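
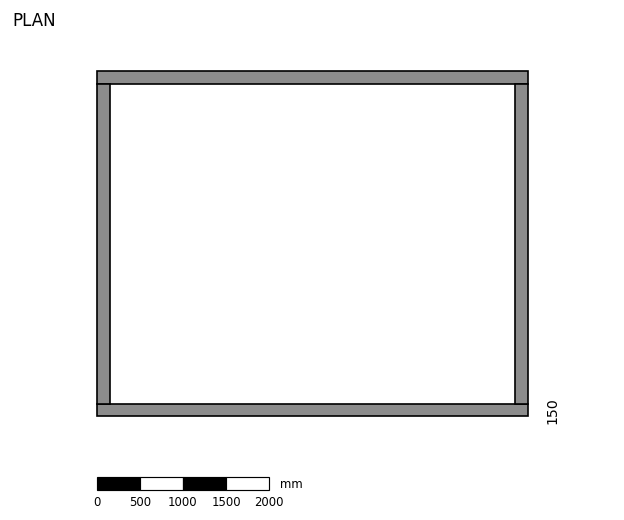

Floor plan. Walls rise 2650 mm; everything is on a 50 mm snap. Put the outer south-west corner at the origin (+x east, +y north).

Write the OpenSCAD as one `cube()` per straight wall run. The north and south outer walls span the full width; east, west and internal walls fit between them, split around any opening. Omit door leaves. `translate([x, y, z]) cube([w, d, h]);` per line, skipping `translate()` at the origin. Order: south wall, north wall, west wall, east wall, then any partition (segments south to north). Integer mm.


cube([5000, 150, 2650]);
translate([0, 3850, 0]) cube([5000, 150, 2650]);
translate([0, 150, 0]) cube([150, 3700, 2650]);
translate([4850, 150, 0]) cube([150, 3700, 2650]);


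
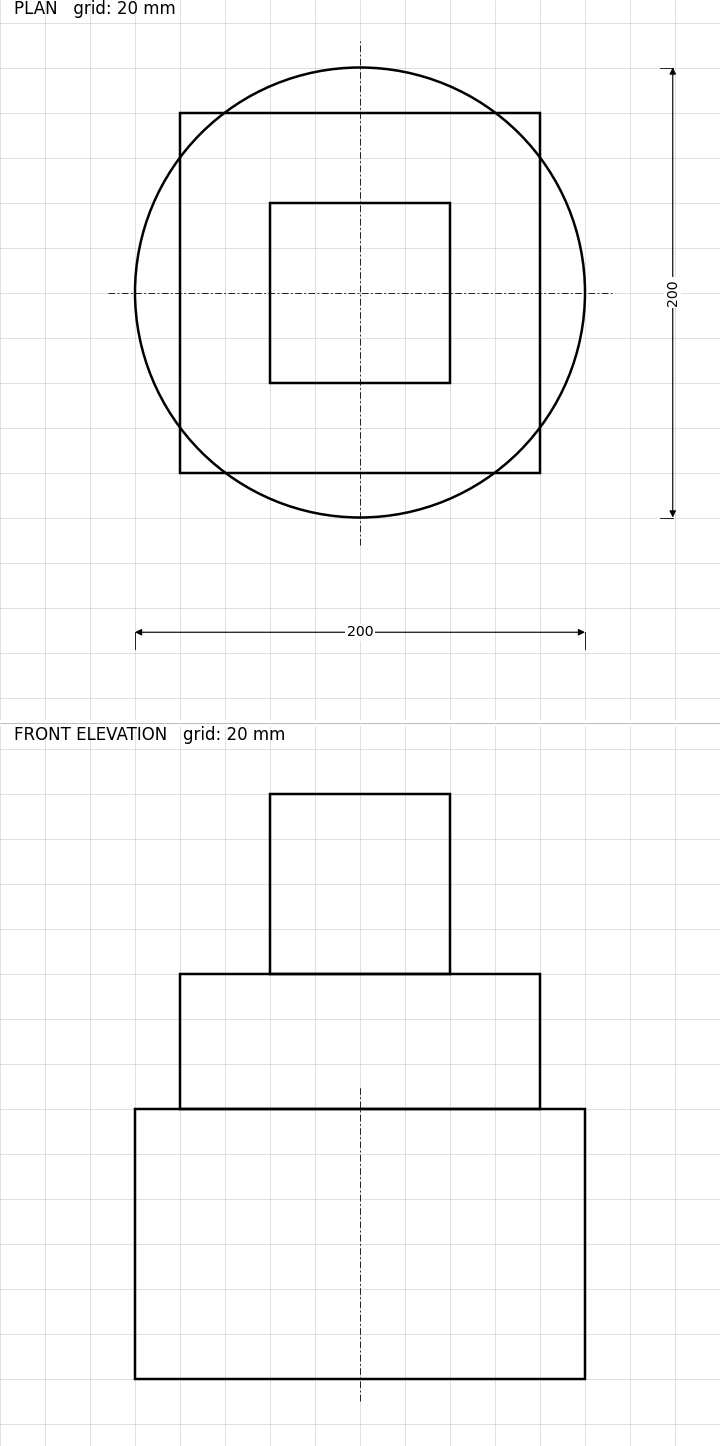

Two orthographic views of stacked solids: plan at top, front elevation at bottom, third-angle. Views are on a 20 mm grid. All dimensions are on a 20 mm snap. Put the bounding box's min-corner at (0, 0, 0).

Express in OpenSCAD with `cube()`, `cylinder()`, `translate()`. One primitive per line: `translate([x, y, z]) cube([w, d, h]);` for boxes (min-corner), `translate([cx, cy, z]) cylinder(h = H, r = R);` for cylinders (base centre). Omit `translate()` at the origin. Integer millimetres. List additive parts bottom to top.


translate([100, 100, 0]) cylinder(h = 120, r = 100);
translate([20, 20, 120]) cube([160, 160, 60]);
translate([60, 60, 180]) cube([80, 80, 80]);


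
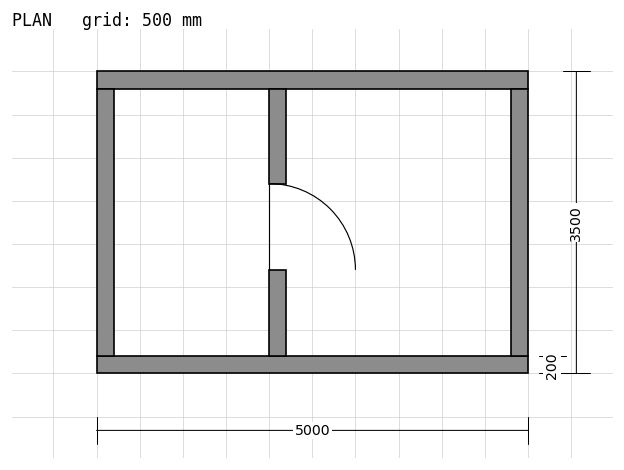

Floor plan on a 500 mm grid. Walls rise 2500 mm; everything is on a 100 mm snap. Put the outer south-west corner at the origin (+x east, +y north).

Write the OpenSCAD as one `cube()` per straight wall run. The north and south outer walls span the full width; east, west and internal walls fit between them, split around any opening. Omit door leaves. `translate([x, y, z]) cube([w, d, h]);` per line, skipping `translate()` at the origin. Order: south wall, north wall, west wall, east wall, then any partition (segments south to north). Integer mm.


cube([5000, 200, 2500]);
translate([0, 3300, 0]) cube([5000, 200, 2500]);
translate([0, 200, 0]) cube([200, 3100, 2500]);
translate([4800, 200, 0]) cube([200, 3100, 2500]);
translate([2000, 200, 0]) cube([200, 1000, 2500]);
translate([2000, 2200, 0]) cube([200, 1100, 2500]);


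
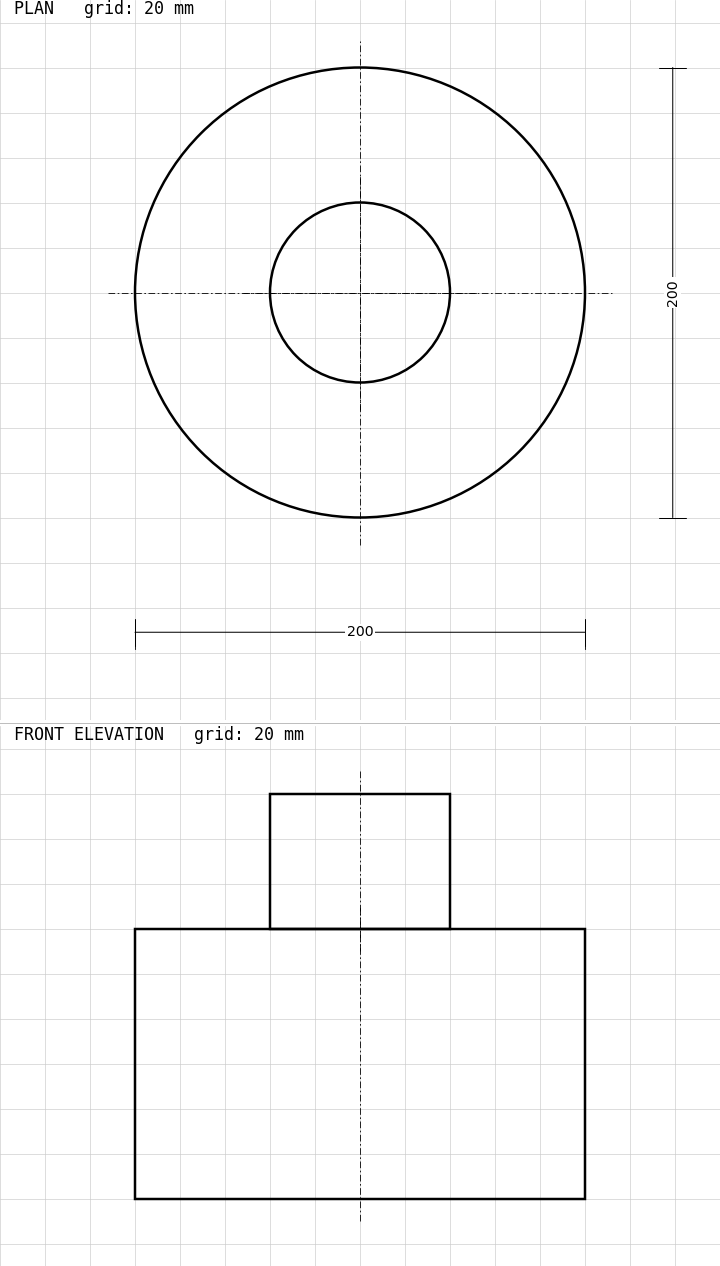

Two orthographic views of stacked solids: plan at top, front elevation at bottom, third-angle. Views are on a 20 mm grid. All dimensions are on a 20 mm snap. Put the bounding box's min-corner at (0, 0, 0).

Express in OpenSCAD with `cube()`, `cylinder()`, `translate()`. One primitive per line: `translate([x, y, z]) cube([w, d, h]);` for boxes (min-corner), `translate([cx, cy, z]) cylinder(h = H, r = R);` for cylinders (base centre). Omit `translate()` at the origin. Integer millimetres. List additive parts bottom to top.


translate([100, 100, 0]) cylinder(h = 120, r = 100);
translate([100, 100, 120]) cylinder(h = 60, r = 40);


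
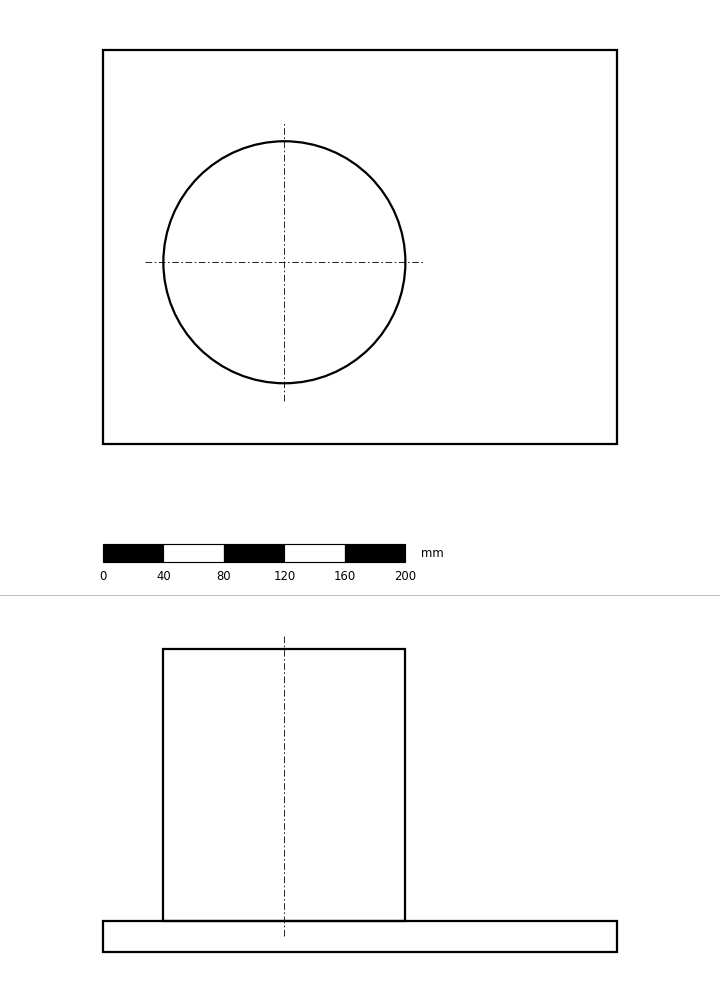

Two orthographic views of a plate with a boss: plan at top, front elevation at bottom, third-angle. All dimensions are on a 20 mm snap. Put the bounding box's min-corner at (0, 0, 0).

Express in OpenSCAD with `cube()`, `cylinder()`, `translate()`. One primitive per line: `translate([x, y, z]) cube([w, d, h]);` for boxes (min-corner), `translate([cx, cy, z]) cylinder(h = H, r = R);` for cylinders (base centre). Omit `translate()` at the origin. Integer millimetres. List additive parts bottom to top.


cube([340, 260, 20]);
translate([120, 120, 20]) cylinder(h = 180, r = 80);


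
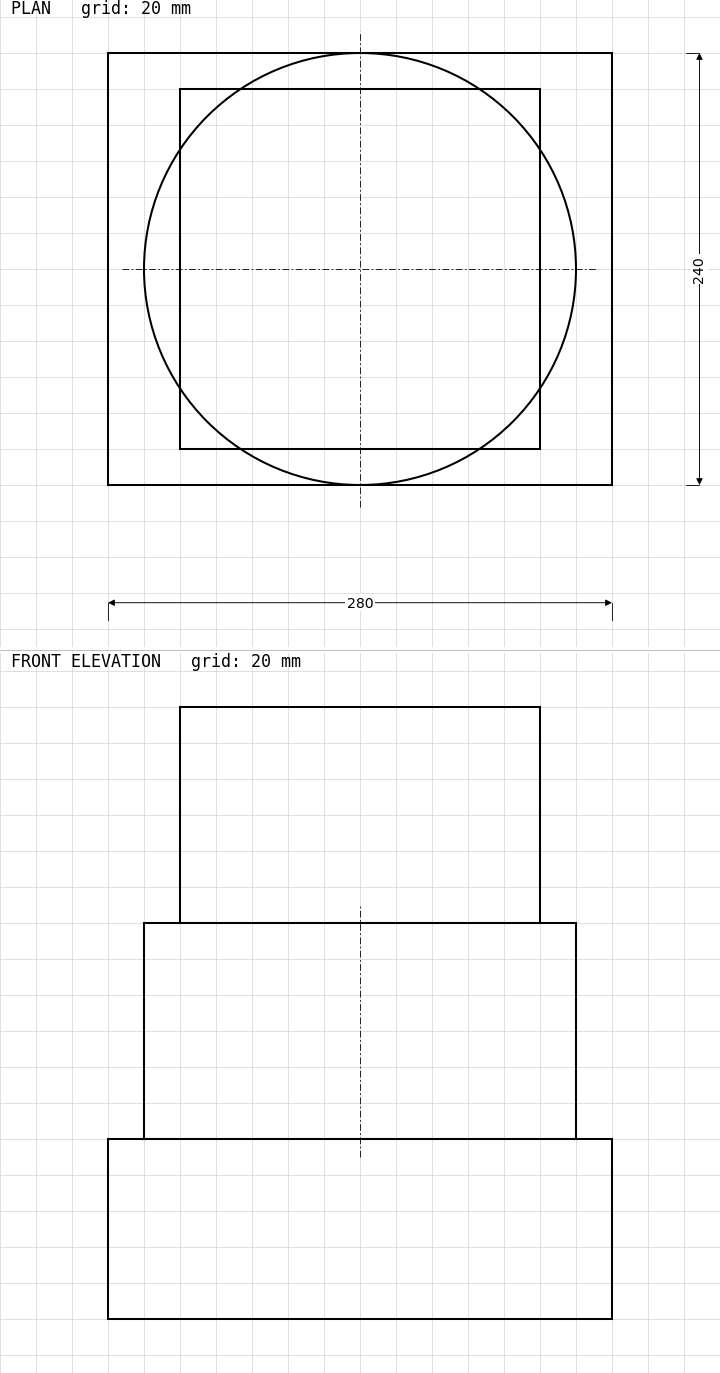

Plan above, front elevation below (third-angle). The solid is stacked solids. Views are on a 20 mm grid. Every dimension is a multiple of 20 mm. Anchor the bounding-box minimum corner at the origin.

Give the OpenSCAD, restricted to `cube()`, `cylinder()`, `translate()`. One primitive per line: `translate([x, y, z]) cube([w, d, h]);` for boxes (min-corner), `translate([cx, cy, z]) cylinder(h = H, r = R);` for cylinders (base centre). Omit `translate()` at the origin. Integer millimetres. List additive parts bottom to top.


cube([280, 240, 100]);
translate([140, 120, 100]) cylinder(h = 120, r = 120);
translate([40, 20, 220]) cube([200, 200, 120]);


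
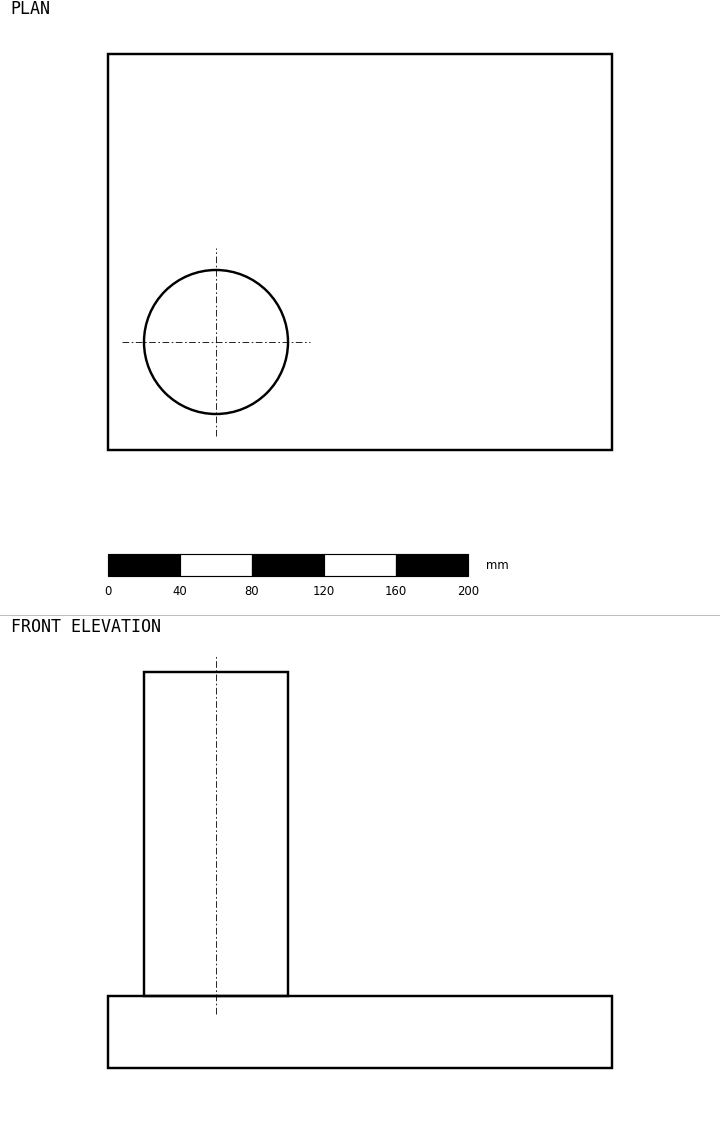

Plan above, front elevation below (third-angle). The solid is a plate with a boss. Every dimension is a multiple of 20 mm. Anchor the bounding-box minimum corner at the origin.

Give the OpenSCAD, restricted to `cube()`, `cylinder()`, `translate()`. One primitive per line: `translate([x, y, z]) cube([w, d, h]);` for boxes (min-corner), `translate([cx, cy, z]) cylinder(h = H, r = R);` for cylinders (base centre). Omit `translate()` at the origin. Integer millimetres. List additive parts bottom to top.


cube([280, 220, 40]);
translate([60, 60, 40]) cylinder(h = 180, r = 40);


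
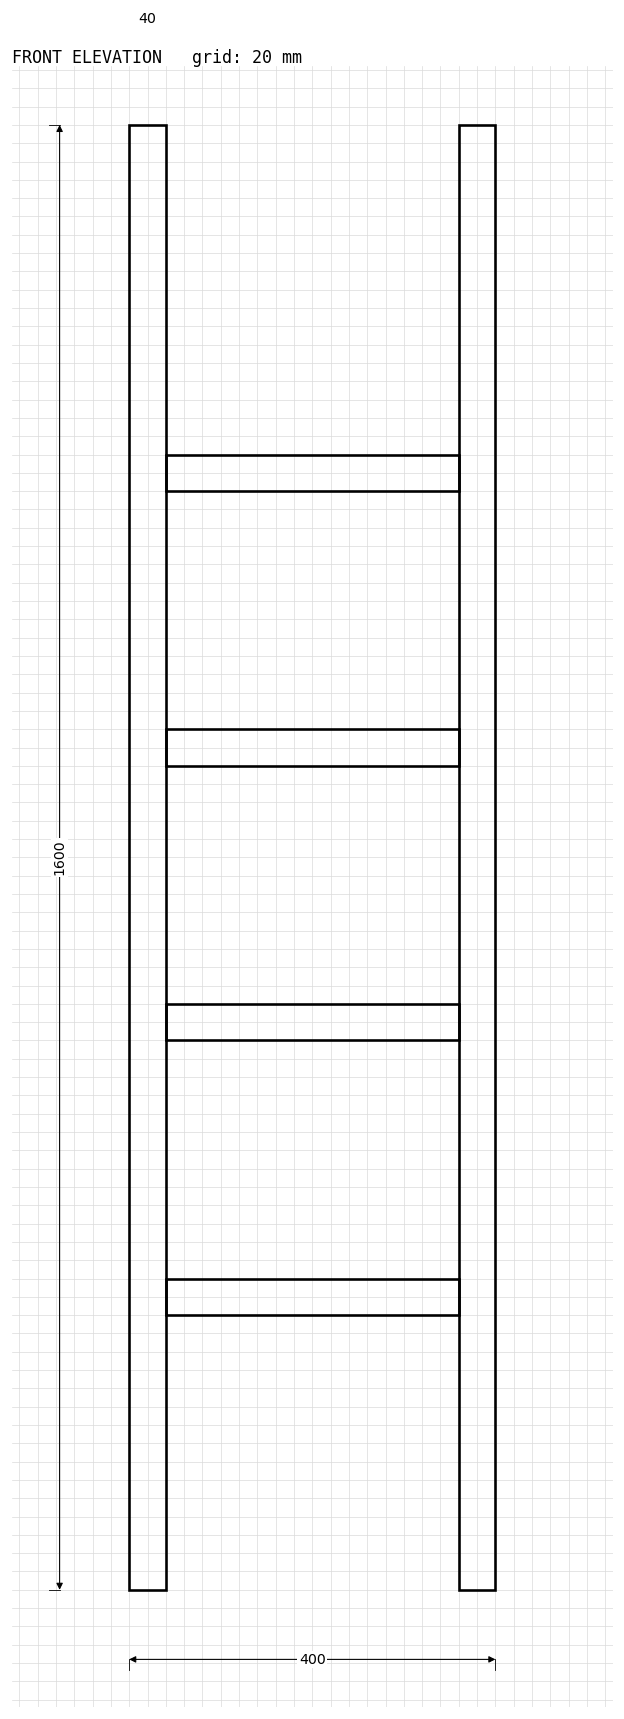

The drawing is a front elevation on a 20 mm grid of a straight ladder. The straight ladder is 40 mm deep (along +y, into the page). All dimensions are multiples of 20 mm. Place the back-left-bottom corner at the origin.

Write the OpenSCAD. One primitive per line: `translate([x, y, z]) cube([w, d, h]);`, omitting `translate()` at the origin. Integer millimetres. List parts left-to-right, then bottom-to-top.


cube([40, 40, 1600]);
translate([40, 0, 300]) cube([320, 40, 40]);
translate([40, 0, 600]) cube([320, 40, 40]);
translate([40, 0, 900]) cube([320, 40, 40]);
translate([40, 0, 1200]) cube([320, 40, 40]);
translate([360, 0, 0]) cube([40, 40, 1600]);


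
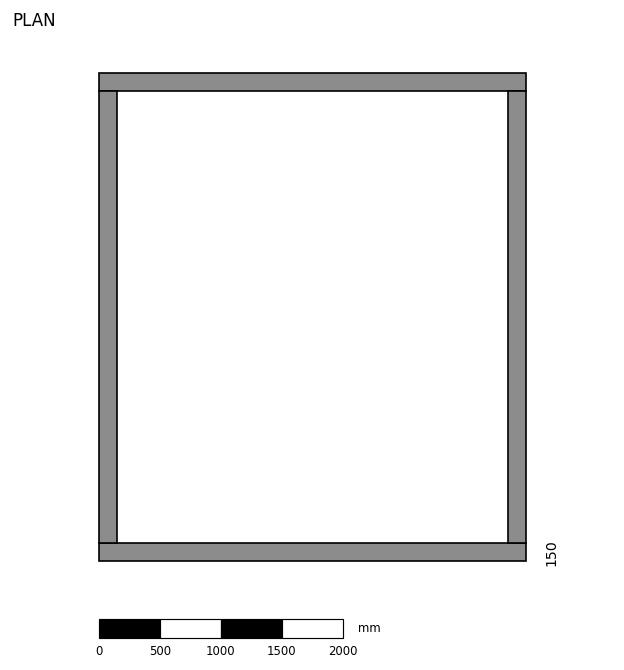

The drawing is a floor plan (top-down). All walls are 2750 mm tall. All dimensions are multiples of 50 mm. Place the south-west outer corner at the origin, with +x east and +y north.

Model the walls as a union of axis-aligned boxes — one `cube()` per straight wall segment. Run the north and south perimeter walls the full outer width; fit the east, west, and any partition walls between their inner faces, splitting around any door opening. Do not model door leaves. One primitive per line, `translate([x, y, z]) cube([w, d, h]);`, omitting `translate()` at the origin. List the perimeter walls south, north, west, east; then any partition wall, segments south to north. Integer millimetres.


cube([3500, 150, 2750]);
translate([0, 3850, 0]) cube([3500, 150, 2750]);
translate([0, 150, 0]) cube([150, 3700, 2750]);
translate([3350, 150, 0]) cube([150, 3700, 2750]);


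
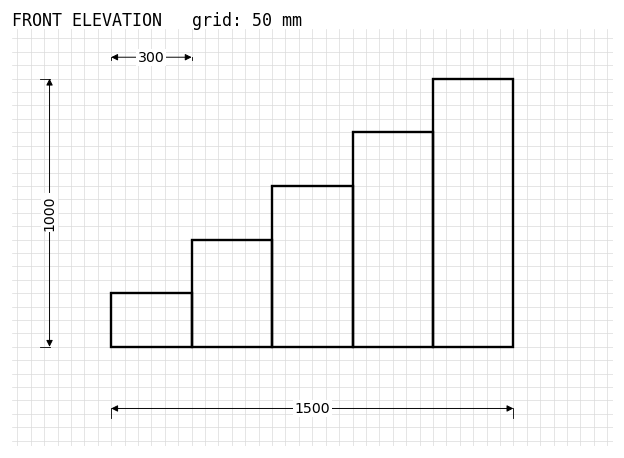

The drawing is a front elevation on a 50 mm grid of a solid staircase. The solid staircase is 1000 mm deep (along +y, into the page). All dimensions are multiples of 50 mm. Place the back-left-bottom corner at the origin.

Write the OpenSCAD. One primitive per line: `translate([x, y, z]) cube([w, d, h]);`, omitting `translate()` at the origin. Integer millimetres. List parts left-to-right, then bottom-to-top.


cube([300, 1000, 200]);
translate([300, 0, 0]) cube([300, 1000, 400]);
translate([600, 0, 0]) cube([300, 1000, 600]);
translate([900, 0, 0]) cube([300, 1000, 800]);
translate([1200, 0, 0]) cube([300, 1000, 1000]);


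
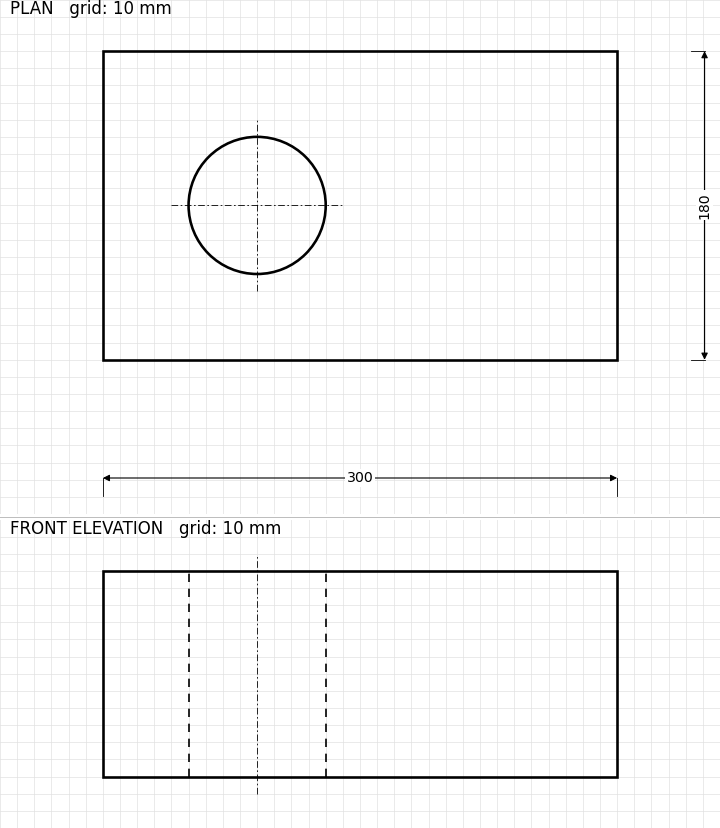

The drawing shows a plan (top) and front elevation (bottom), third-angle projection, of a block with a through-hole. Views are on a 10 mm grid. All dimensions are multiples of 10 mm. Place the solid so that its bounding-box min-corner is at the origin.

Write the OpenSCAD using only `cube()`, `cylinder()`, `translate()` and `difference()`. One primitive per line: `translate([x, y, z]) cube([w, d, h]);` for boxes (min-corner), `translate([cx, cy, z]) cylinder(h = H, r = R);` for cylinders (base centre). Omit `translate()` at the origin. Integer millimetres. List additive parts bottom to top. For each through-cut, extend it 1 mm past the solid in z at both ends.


difference() {
  cube([300, 180, 120]);
  translate([90, 90, -1]) cylinder(h = 122, r = 40);
}


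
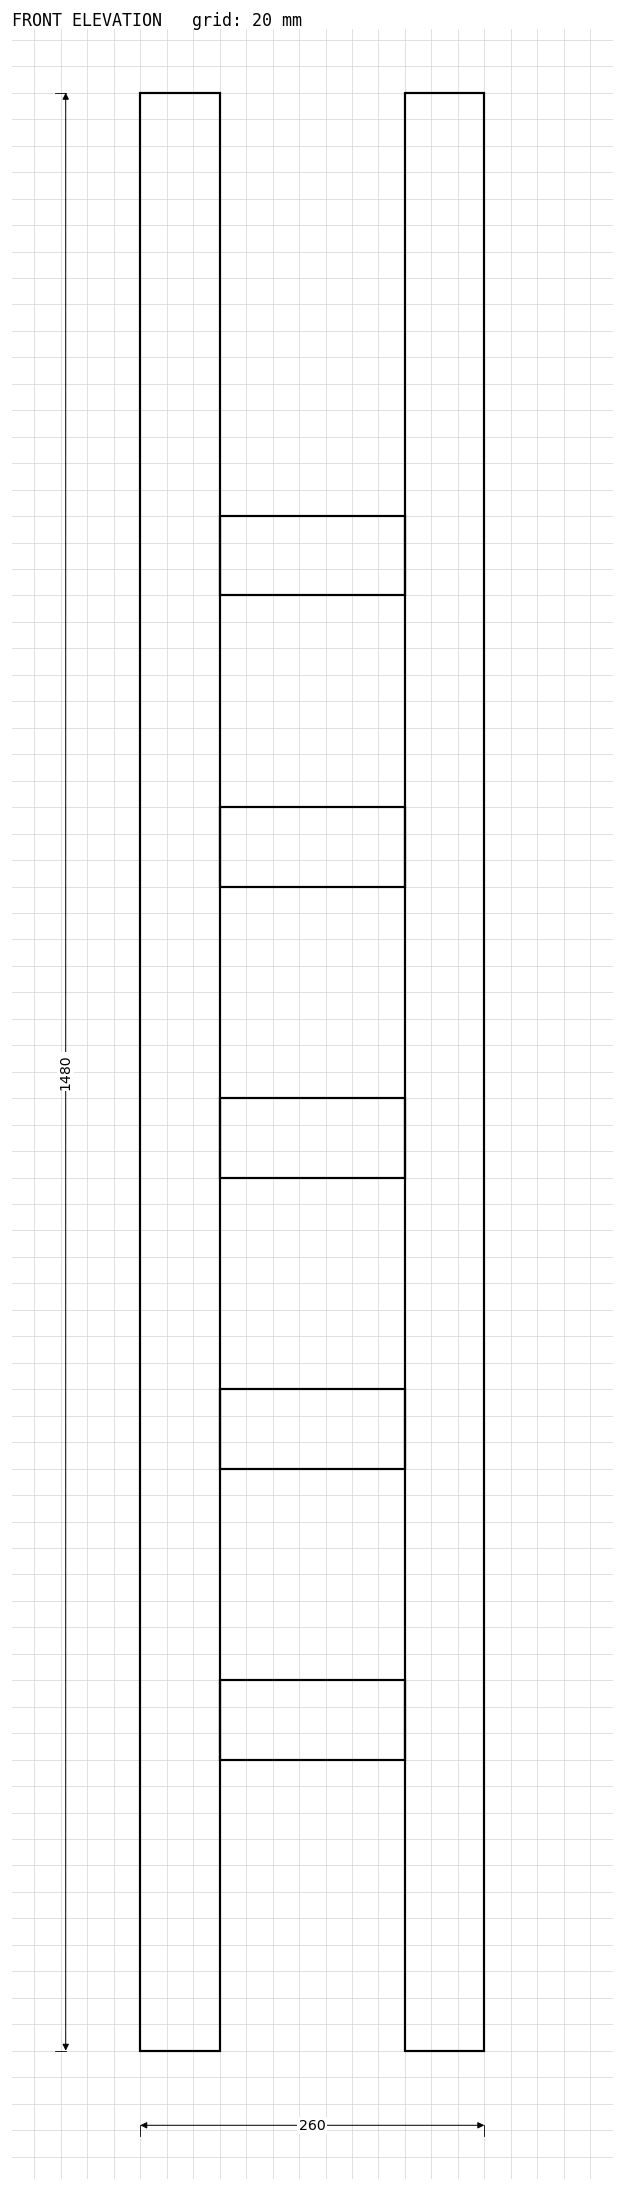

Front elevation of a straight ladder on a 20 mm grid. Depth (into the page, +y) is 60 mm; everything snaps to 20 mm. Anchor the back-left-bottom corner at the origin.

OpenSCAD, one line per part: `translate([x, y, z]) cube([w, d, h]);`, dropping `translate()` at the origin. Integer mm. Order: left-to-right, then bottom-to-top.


cube([60, 60, 1480]);
translate([60, 0, 220]) cube([140, 60, 60]);
translate([60, 0, 440]) cube([140, 60, 60]);
translate([60, 0, 660]) cube([140, 60, 60]);
translate([60, 0, 880]) cube([140, 60, 60]);
translate([60, 0, 1100]) cube([140, 60, 60]);
translate([200, 0, 0]) cube([60, 60, 1480]);


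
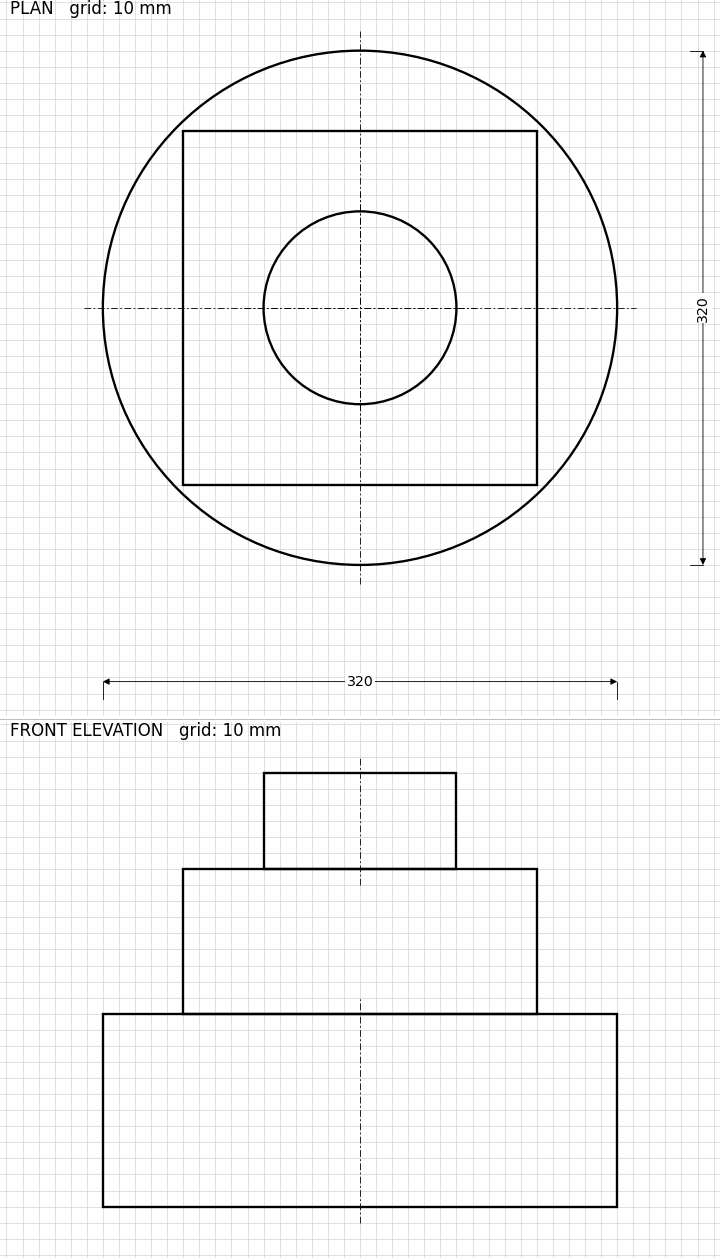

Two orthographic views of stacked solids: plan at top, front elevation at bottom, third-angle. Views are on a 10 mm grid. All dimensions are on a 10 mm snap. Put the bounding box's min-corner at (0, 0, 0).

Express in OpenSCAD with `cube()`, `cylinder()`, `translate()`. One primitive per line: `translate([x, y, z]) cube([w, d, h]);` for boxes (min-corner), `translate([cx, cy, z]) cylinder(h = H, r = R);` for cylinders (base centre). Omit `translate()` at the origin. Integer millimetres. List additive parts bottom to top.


translate([160, 160, 0]) cylinder(h = 120, r = 160);
translate([50, 50, 120]) cube([220, 220, 90]);
translate([160, 160, 210]) cylinder(h = 60, r = 60);


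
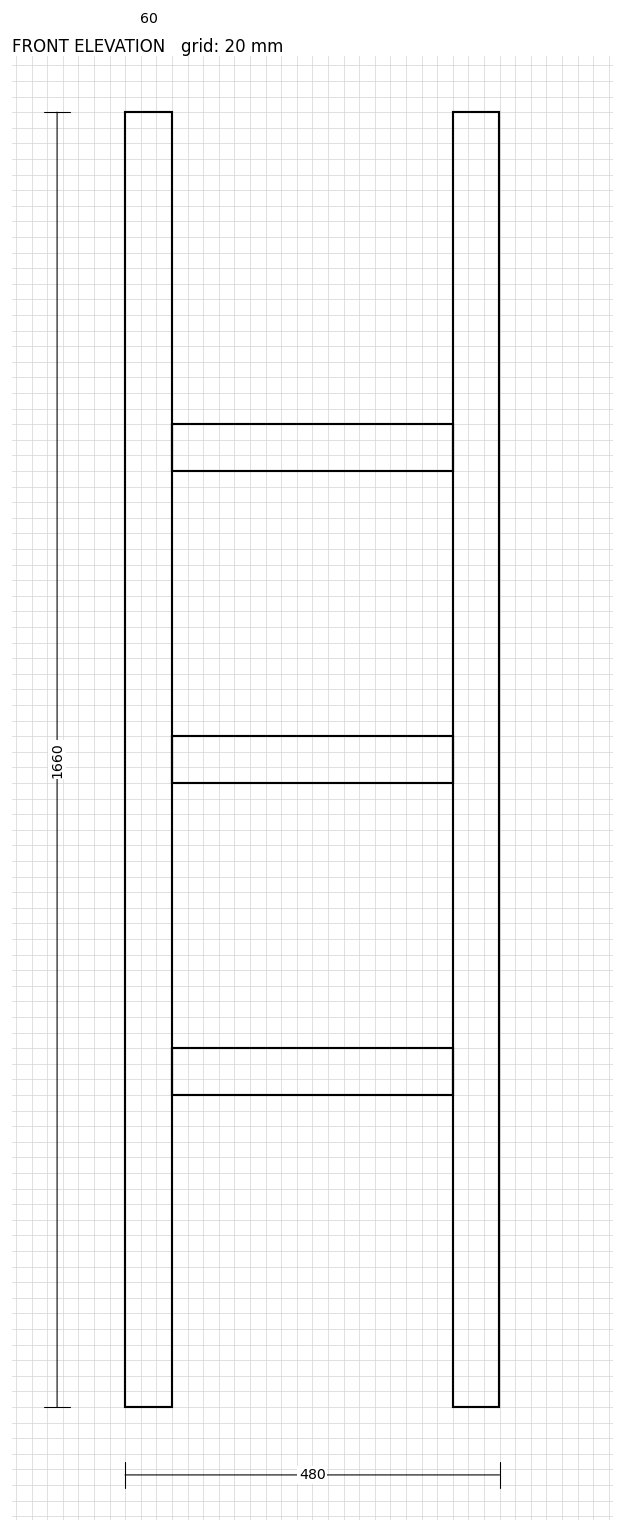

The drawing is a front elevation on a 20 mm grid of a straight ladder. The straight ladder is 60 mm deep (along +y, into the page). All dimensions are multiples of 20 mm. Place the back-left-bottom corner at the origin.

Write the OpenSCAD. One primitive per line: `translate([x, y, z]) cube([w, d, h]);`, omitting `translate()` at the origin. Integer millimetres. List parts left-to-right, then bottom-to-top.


cube([60, 60, 1660]);
translate([60, 0, 400]) cube([360, 60, 60]);
translate([60, 0, 800]) cube([360, 60, 60]);
translate([60, 0, 1200]) cube([360, 60, 60]);
translate([420, 0, 0]) cube([60, 60, 1660]);


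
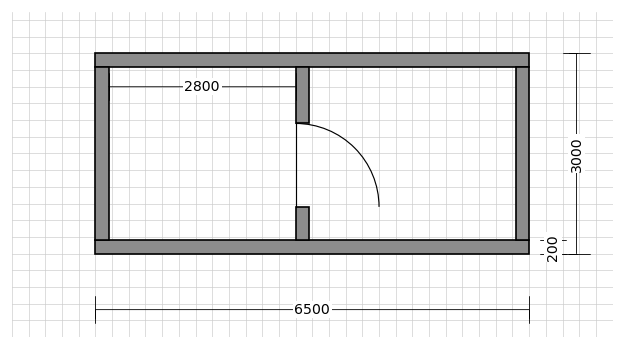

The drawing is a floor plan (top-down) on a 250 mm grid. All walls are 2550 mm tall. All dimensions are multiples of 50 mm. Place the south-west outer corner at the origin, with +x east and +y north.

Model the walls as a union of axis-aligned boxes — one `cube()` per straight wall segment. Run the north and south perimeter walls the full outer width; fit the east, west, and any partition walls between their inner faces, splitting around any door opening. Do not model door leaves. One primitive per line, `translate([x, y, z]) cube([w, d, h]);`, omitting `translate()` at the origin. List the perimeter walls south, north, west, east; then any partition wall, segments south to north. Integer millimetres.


cube([6500, 200, 2550]);
translate([0, 2800, 0]) cube([6500, 200, 2550]);
translate([0, 200, 0]) cube([200, 2600, 2550]);
translate([6300, 200, 0]) cube([200, 2600, 2550]);
translate([3000, 200, 0]) cube([200, 500, 2550]);
translate([3000, 1950, 0]) cube([200, 850, 2550]);


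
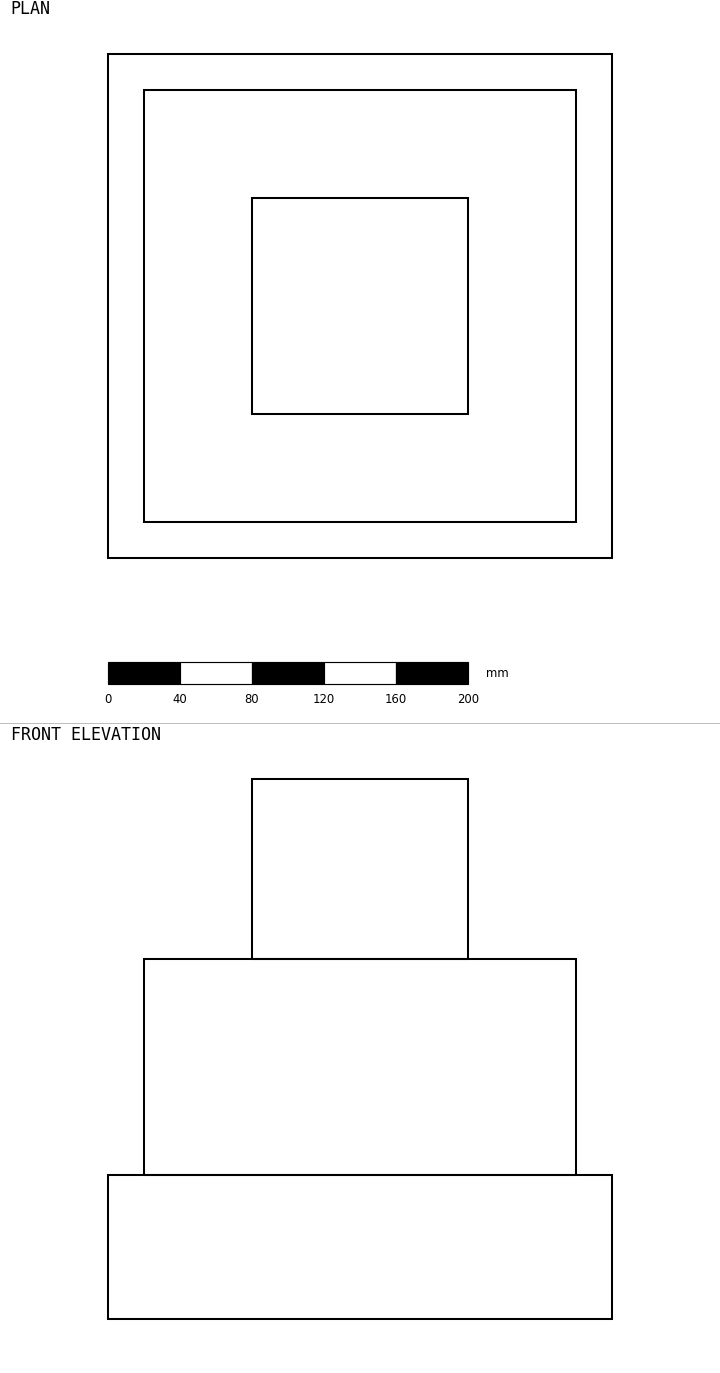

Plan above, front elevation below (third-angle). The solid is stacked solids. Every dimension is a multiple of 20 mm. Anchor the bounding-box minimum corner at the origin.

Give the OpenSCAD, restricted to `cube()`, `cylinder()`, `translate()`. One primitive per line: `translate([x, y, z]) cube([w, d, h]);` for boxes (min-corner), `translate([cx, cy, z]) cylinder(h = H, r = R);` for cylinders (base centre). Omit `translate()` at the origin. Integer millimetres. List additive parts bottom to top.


cube([280, 280, 80]);
translate([20, 20, 80]) cube([240, 240, 120]);
translate([80, 80, 200]) cube([120, 120, 100]);


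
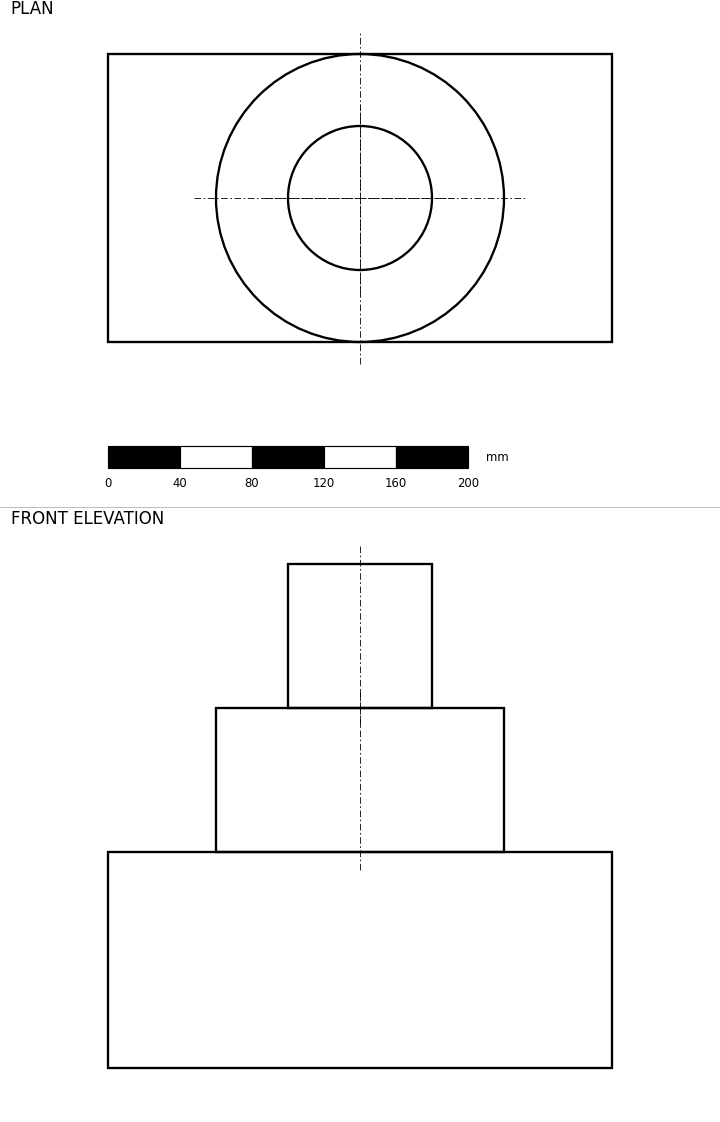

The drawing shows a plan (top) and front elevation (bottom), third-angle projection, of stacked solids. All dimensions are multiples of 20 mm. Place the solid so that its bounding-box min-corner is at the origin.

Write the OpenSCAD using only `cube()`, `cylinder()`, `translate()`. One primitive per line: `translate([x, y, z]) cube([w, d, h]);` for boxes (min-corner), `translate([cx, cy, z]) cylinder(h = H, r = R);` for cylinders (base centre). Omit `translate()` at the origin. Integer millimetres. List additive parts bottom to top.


cube([280, 160, 120]);
translate([140, 80, 120]) cylinder(h = 80, r = 80);
translate([140, 80, 200]) cylinder(h = 80, r = 40);


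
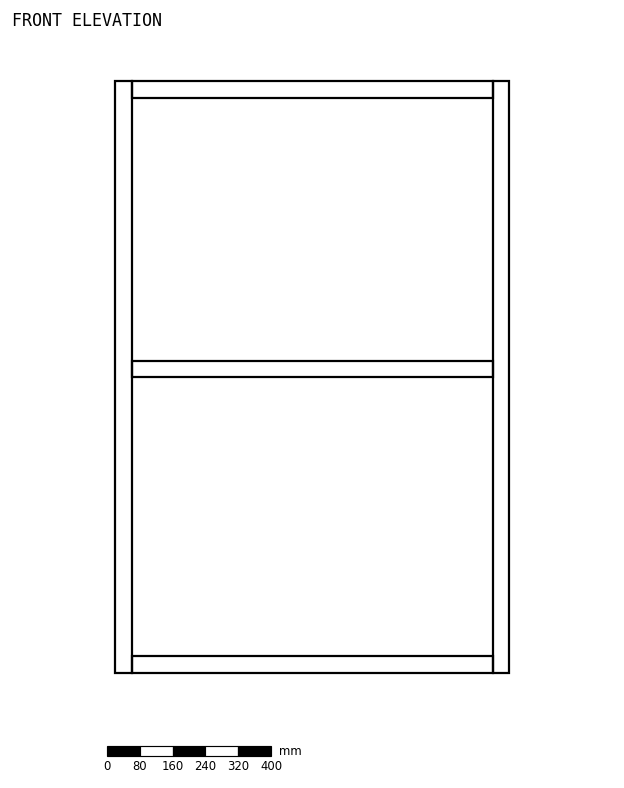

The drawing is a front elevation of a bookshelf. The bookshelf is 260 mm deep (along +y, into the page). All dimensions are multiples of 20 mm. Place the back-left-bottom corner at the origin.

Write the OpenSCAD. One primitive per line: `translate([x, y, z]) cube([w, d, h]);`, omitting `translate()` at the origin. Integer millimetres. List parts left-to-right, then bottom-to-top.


cube([40, 260, 1440]);
translate([40, 0, 0]) cube([880, 260, 40]);
translate([40, 0, 720]) cube([880, 260, 40]);
translate([40, 0, 1400]) cube([880, 260, 40]);
translate([920, 0, 0]) cube([40, 260, 1440]);


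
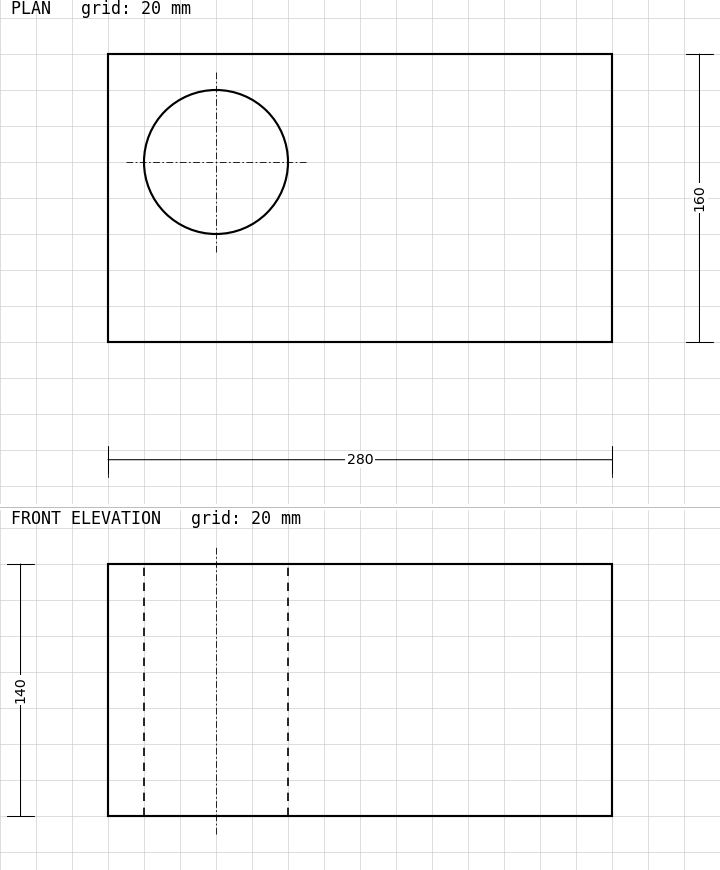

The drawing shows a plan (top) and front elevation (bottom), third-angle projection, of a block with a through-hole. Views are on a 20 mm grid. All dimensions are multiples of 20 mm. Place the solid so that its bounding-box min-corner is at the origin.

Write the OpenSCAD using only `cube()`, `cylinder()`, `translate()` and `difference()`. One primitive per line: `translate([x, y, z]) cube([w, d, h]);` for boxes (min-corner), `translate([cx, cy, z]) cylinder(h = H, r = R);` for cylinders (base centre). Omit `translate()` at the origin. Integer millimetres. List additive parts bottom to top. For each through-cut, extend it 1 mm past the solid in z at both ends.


difference() {
  cube([280, 160, 140]);
  translate([60, 100, -1]) cylinder(h = 142, r = 40);
}


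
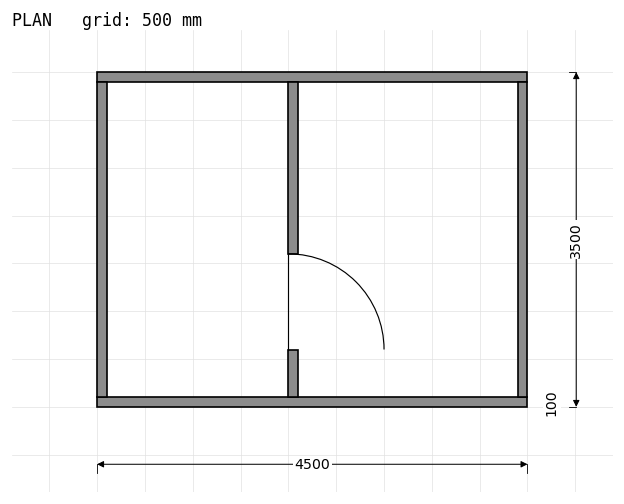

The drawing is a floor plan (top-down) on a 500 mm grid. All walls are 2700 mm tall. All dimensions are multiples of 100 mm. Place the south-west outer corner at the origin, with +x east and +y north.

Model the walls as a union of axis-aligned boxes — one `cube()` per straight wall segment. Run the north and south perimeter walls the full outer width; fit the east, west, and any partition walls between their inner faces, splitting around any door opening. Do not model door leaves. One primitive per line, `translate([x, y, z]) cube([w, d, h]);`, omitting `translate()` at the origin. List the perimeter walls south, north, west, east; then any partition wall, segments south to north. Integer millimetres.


cube([4500, 100, 2700]);
translate([0, 3400, 0]) cube([4500, 100, 2700]);
translate([0, 100, 0]) cube([100, 3300, 2700]);
translate([4400, 100, 0]) cube([100, 3300, 2700]);
translate([2000, 100, 0]) cube([100, 500, 2700]);
translate([2000, 1600, 0]) cube([100, 1800, 2700]);


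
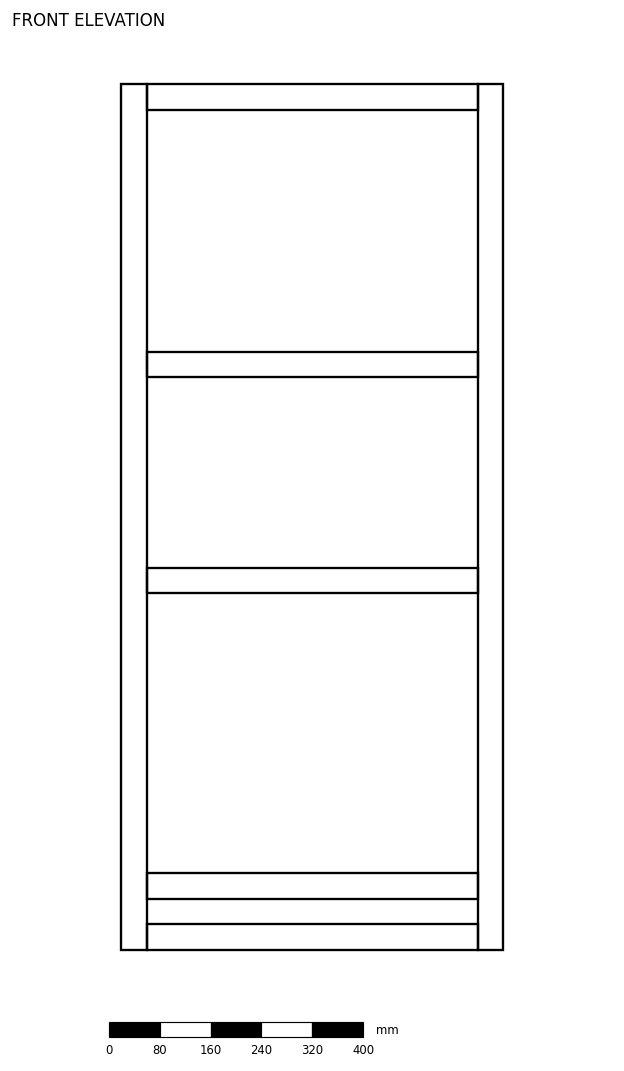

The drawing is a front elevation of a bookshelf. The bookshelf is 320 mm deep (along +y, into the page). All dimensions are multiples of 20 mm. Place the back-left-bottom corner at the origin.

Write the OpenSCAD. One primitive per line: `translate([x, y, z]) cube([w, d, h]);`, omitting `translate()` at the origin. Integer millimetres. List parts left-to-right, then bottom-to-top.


cube([40, 320, 1360]);
translate([40, 0, 0]) cube([520, 320, 40]);
translate([40, 0, 80]) cube([520, 320, 40]);
translate([40, 0, 560]) cube([520, 320, 40]);
translate([40, 0, 900]) cube([520, 320, 40]);
translate([40, 0, 1320]) cube([520, 320, 40]);
translate([560, 0, 0]) cube([40, 320, 1360]);


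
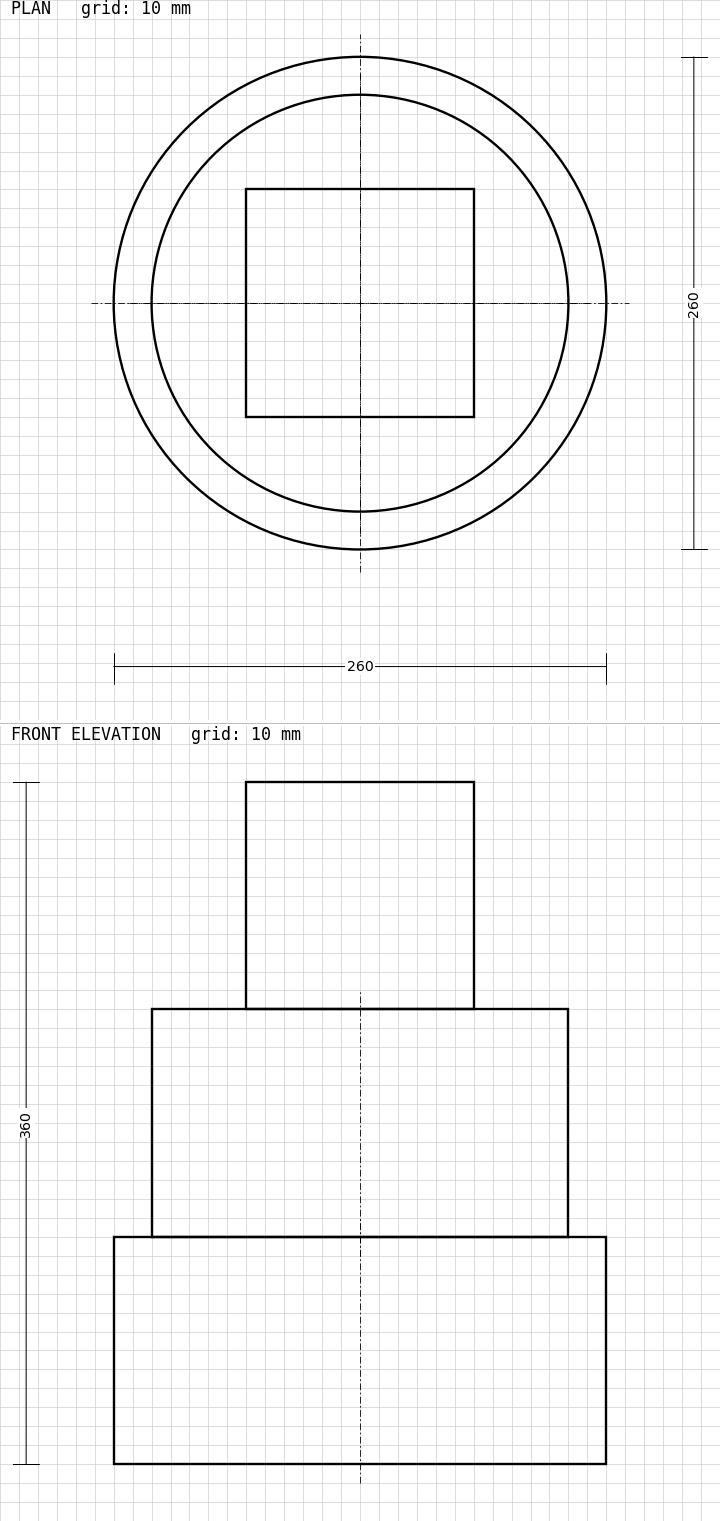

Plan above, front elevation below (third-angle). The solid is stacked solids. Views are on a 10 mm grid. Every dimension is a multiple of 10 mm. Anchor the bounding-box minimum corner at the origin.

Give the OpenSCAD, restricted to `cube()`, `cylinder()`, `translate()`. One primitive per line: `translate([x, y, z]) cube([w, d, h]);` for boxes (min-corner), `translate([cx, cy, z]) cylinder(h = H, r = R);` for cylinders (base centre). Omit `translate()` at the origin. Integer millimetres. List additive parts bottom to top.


translate([130, 130, 0]) cylinder(h = 120, r = 130);
translate([130, 130, 120]) cylinder(h = 120, r = 110);
translate([70, 70, 240]) cube([120, 120, 120]);


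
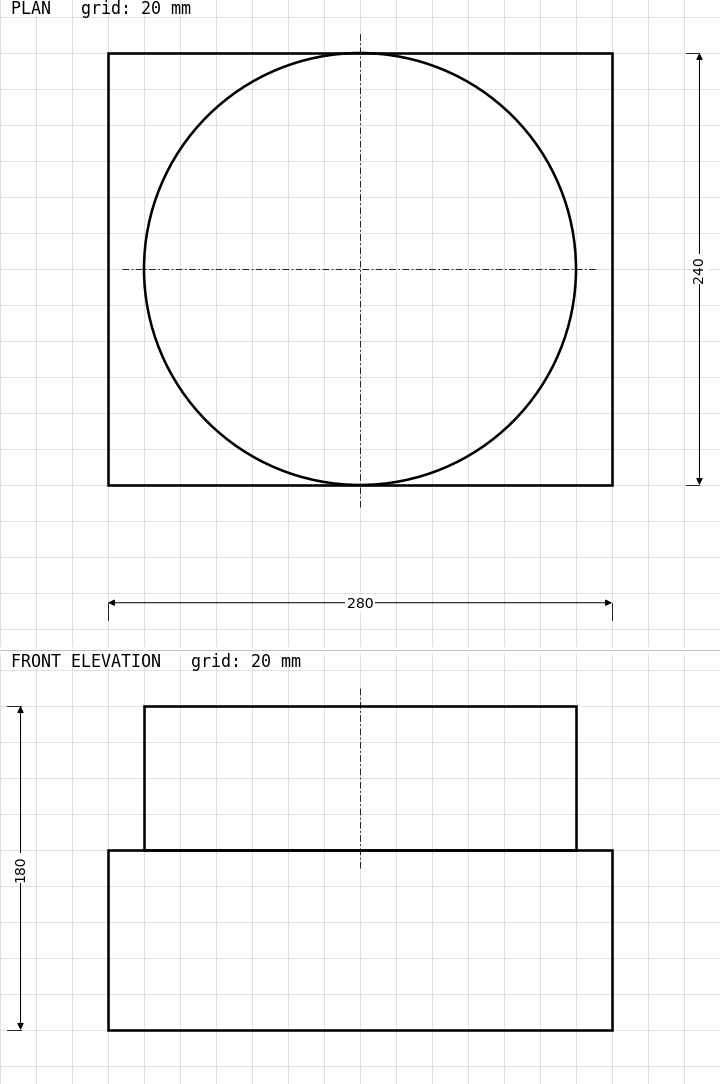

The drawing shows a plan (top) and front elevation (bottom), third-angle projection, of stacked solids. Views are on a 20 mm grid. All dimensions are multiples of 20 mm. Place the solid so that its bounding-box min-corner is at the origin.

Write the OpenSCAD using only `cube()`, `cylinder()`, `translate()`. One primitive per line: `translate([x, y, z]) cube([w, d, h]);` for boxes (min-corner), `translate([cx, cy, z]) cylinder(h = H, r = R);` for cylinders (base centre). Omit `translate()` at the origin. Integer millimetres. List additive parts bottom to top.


cube([280, 240, 100]);
translate([140, 120, 100]) cylinder(h = 80, r = 120);


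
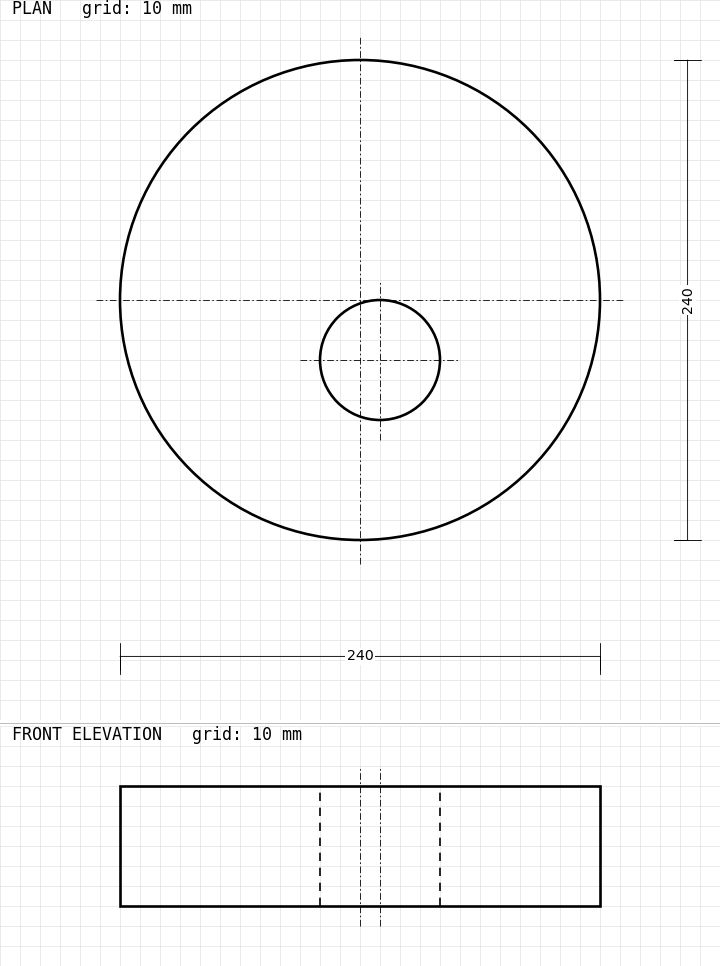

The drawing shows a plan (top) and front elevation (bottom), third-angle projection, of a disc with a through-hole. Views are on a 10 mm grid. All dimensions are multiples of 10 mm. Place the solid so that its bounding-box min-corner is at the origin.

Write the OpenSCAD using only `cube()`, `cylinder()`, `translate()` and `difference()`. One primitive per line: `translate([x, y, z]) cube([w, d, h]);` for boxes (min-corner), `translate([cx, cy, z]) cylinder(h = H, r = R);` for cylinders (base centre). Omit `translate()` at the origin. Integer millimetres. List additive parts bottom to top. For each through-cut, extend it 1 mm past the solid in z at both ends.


difference() {
  translate([120, 120, 0]) cylinder(h = 60, r = 120);
  translate([130, 90, -1]) cylinder(h = 62, r = 30);
}


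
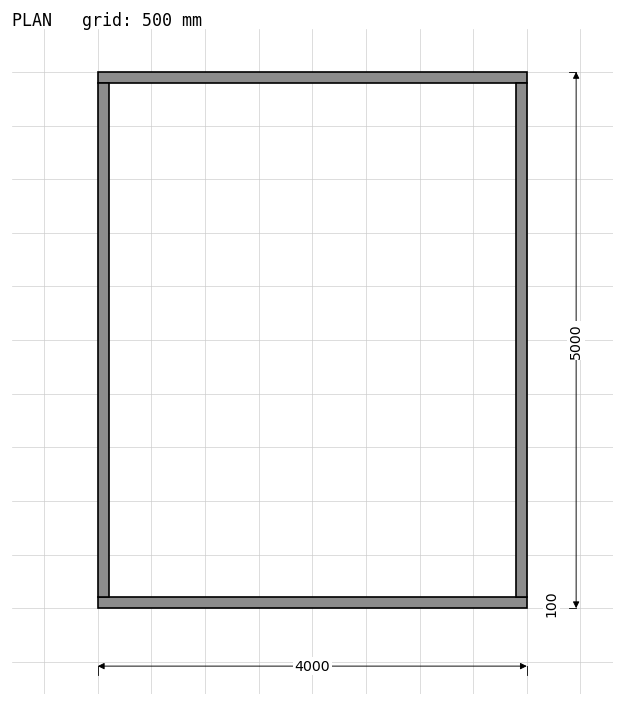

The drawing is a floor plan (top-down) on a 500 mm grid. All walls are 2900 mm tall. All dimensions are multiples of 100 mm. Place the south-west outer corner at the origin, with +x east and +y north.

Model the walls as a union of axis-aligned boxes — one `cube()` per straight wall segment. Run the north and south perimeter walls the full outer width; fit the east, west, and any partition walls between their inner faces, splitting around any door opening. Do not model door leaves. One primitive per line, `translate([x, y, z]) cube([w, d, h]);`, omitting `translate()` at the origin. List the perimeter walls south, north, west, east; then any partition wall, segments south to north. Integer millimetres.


cube([4000, 100, 2900]);
translate([0, 4900, 0]) cube([4000, 100, 2900]);
translate([0, 100, 0]) cube([100, 4800, 2900]);
translate([3900, 100, 0]) cube([100, 4800, 2900]);


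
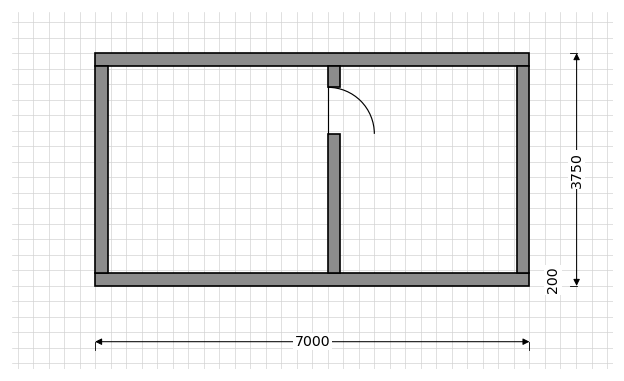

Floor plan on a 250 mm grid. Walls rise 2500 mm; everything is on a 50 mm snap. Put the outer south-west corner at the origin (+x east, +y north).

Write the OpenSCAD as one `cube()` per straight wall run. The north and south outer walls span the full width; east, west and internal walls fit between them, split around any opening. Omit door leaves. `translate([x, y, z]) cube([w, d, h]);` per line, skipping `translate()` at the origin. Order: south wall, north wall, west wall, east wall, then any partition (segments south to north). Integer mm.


cube([7000, 200, 2500]);
translate([0, 3550, 0]) cube([7000, 200, 2500]);
translate([0, 200, 0]) cube([200, 3350, 2500]);
translate([6800, 200, 0]) cube([200, 3350, 2500]);
translate([3750, 200, 0]) cube([200, 2250, 2500]);
translate([3750, 3200, 0]) cube([200, 350, 2500]);


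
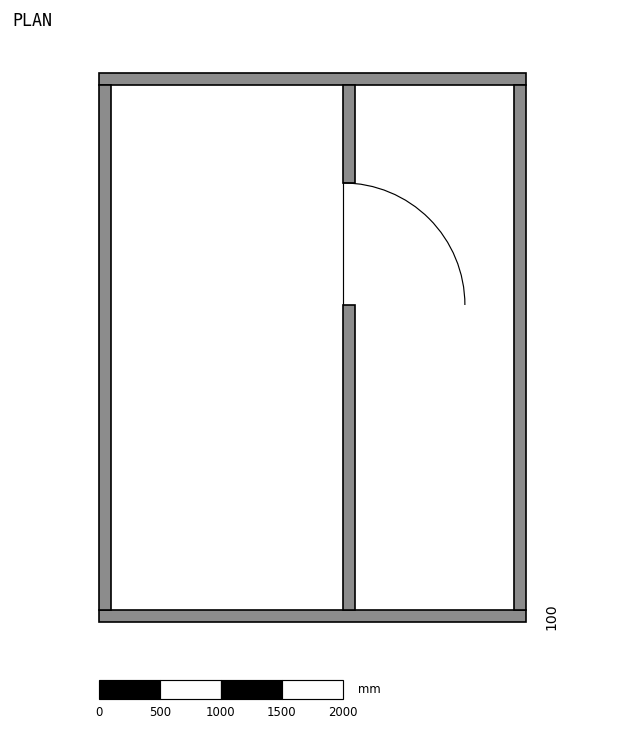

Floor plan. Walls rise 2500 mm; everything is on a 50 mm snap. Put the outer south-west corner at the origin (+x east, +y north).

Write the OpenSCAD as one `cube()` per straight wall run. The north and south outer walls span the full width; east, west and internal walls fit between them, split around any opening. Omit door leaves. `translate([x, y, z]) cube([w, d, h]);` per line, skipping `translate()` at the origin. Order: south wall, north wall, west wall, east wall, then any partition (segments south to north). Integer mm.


cube([3500, 100, 2500]);
translate([0, 4400, 0]) cube([3500, 100, 2500]);
translate([0, 100, 0]) cube([100, 4300, 2500]);
translate([3400, 100, 0]) cube([100, 4300, 2500]);
translate([2000, 100, 0]) cube([100, 2500, 2500]);
translate([2000, 3600, 0]) cube([100, 800, 2500]);


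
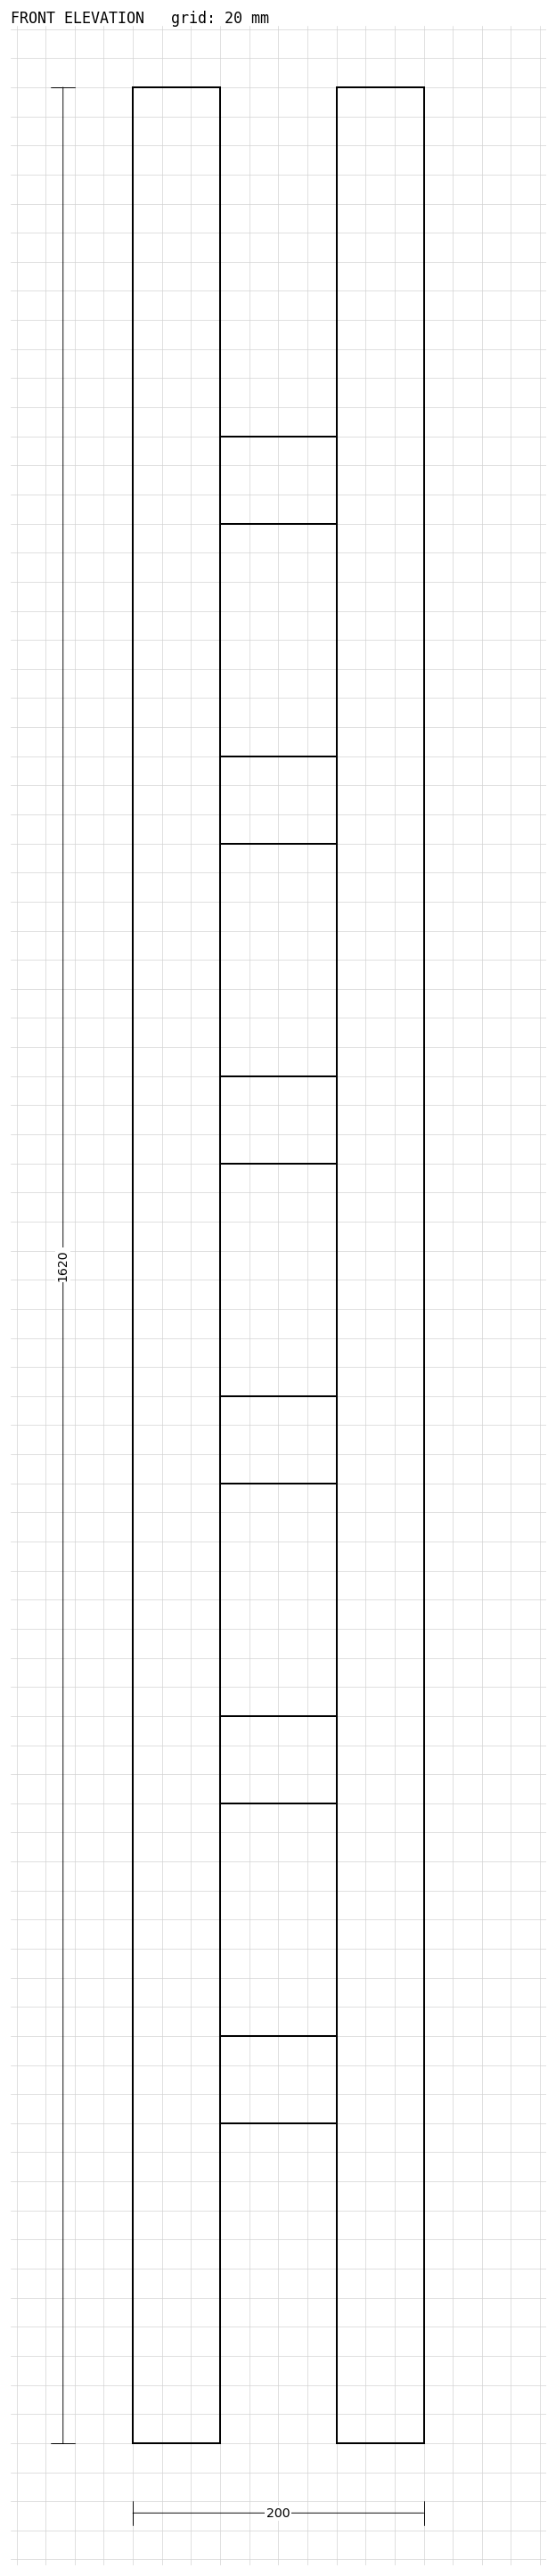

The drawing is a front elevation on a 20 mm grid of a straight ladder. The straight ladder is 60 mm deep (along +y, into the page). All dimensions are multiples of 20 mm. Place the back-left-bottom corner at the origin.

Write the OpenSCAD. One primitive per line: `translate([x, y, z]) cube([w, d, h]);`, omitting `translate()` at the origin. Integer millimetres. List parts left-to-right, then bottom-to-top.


cube([60, 60, 1620]);
translate([60, 0, 220]) cube([80, 60, 60]);
translate([60, 0, 440]) cube([80, 60, 60]);
translate([60, 0, 660]) cube([80, 60, 60]);
translate([60, 0, 880]) cube([80, 60, 60]);
translate([60, 0, 1100]) cube([80, 60, 60]);
translate([60, 0, 1320]) cube([80, 60, 60]);
translate([140, 0, 0]) cube([60, 60, 1620]);


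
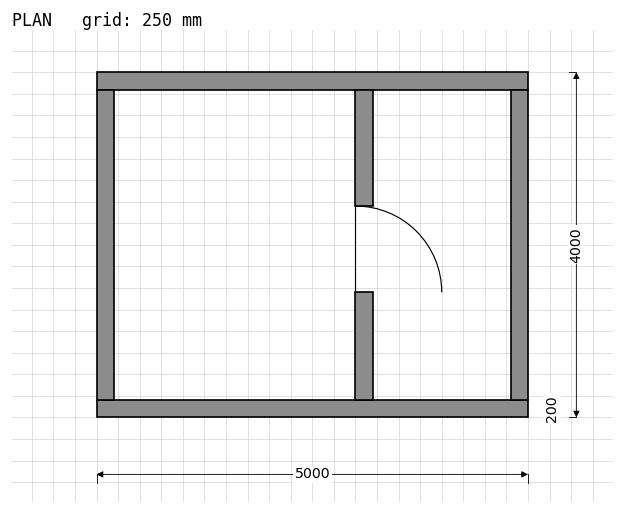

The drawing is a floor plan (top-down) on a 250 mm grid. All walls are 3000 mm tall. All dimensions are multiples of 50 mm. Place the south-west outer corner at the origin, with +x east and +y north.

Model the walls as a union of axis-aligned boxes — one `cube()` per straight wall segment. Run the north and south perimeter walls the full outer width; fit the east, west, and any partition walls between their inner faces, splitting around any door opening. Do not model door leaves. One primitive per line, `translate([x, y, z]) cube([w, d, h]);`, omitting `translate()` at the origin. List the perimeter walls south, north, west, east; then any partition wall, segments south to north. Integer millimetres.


cube([5000, 200, 3000]);
translate([0, 3800, 0]) cube([5000, 200, 3000]);
translate([0, 200, 0]) cube([200, 3600, 3000]);
translate([4800, 200, 0]) cube([200, 3600, 3000]);
translate([3000, 200, 0]) cube([200, 1250, 3000]);
translate([3000, 2450, 0]) cube([200, 1350, 3000]);


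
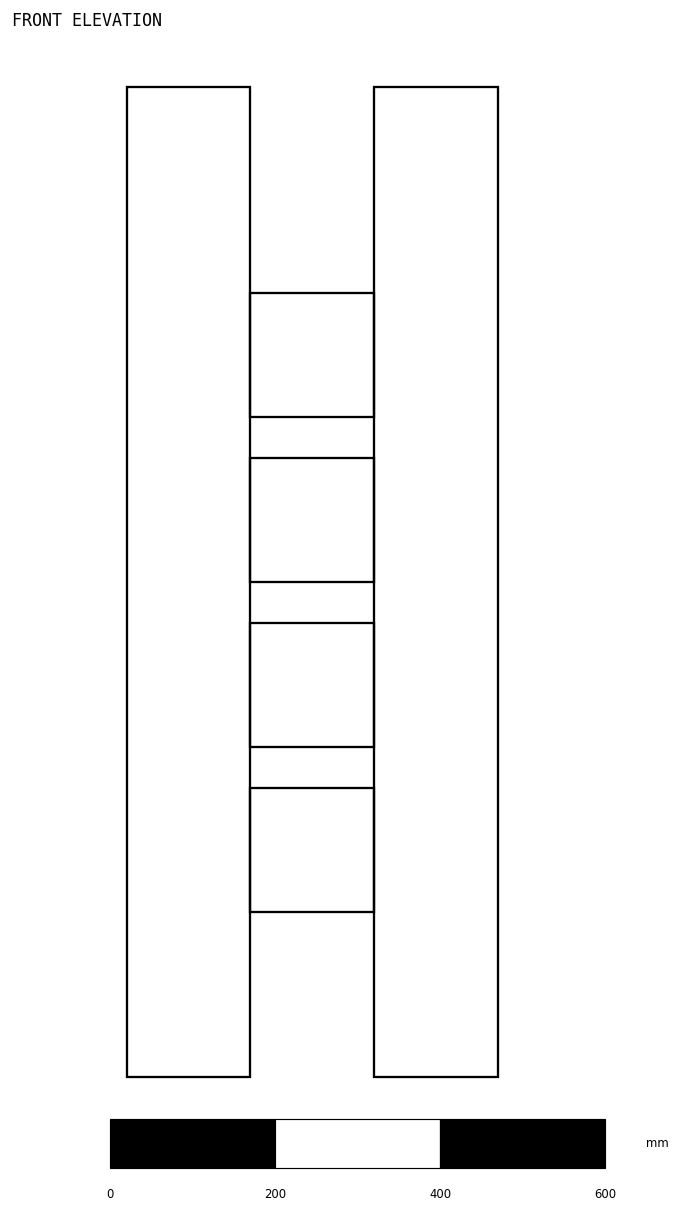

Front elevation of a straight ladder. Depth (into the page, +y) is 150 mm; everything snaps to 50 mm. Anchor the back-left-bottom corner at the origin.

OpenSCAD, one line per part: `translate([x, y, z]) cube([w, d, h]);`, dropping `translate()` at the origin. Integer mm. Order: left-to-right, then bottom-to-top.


cube([150, 150, 1200]);
translate([150, 0, 200]) cube([150, 150, 150]);
translate([150, 0, 400]) cube([150, 150, 150]);
translate([150, 0, 600]) cube([150, 150, 150]);
translate([150, 0, 800]) cube([150, 150, 150]);
translate([300, 0, 0]) cube([150, 150, 1200]);


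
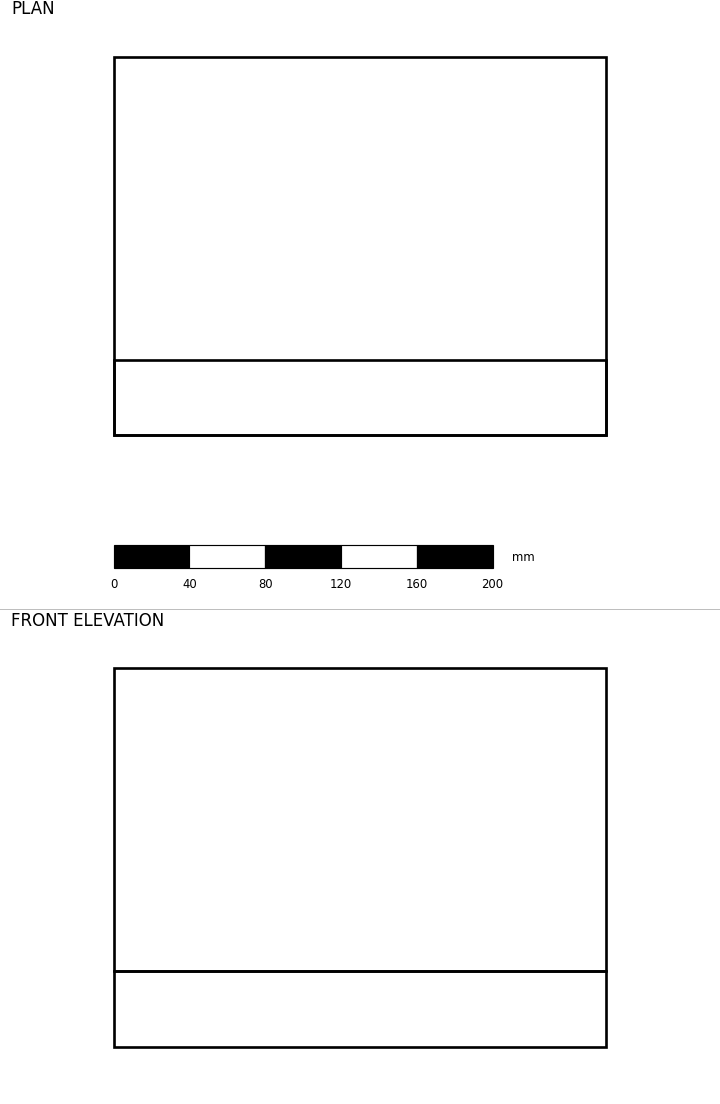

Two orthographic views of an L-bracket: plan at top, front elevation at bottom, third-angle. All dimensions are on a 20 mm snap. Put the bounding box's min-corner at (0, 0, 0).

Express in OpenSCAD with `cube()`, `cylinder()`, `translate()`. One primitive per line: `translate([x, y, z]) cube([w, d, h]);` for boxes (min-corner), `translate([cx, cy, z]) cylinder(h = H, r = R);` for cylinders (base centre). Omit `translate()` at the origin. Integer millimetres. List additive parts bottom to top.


cube([260, 200, 40]);
translate([0, 0, 40]) cube([260, 40, 160]);


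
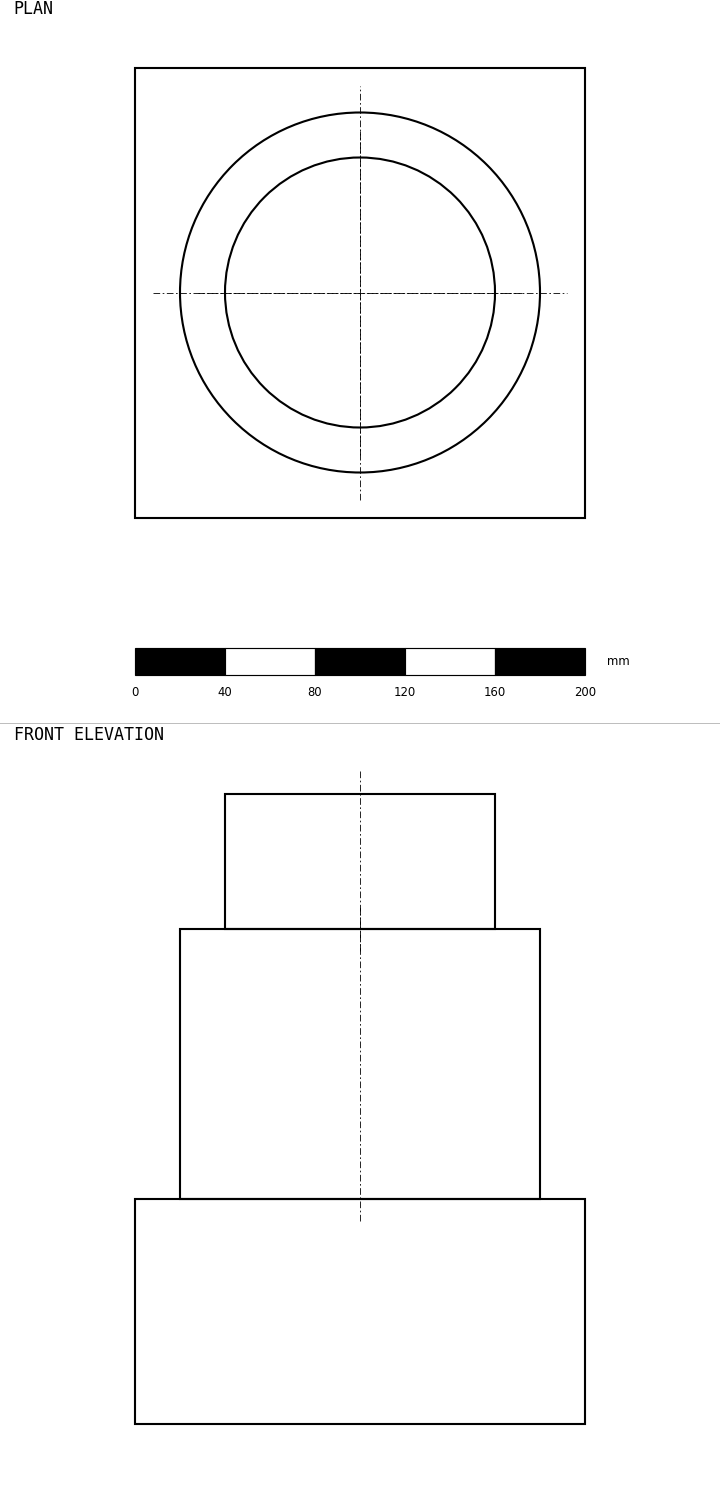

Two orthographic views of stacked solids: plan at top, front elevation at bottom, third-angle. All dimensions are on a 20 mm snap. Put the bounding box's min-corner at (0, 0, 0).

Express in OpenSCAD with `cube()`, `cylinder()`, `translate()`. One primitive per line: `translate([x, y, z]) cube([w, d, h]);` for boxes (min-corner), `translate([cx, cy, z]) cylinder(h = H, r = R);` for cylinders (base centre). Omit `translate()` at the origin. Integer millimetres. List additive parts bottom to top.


cube([200, 200, 100]);
translate([100, 100, 100]) cylinder(h = 120, r = 80);
translate([100, 100, 220]) cylinder(h = 60, r = 60);
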